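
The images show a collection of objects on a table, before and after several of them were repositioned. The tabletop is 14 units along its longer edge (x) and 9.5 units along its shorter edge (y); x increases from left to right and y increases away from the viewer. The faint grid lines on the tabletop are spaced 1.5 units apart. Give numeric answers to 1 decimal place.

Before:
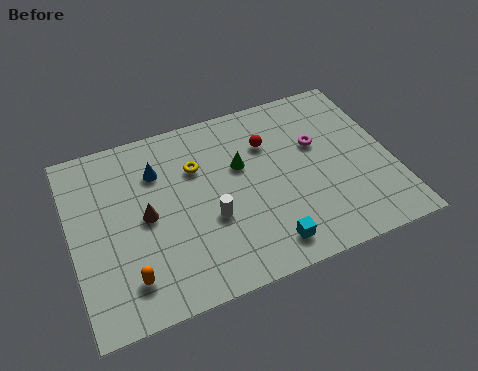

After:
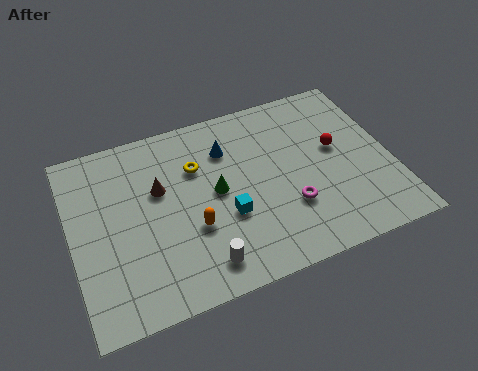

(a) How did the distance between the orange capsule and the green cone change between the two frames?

-4.7

They were about 6.6 units apart before and 1.9 after — 4.7 units closer together.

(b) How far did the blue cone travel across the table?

3.1

From (3.9, 6.9) to (7.0, 7.0), the blue cone covered √(3.1² + 0.1²) ≈ 3.1 units.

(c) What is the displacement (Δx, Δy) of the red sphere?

(2.9, -1.3)

From the two frames, the red sphere sits at roughly (8.8, 6.7) before and (11.7, 5.4) after.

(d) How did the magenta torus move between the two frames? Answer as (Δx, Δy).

(-1.6, -2.9)

From the two frames, the magenta torus sits at roughly (10.9, 5.9) before and (9.3, 3.0) after.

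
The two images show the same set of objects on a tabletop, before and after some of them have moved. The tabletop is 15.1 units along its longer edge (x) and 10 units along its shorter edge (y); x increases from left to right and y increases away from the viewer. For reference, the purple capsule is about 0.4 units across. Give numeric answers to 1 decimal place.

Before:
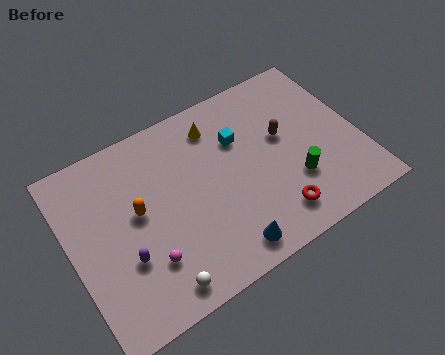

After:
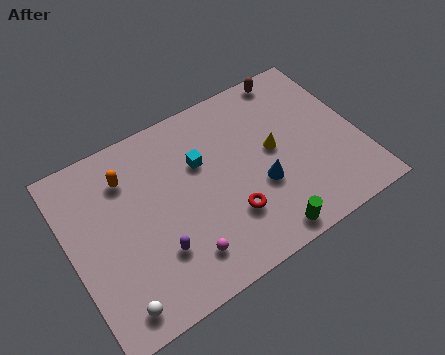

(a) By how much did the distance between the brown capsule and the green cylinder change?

+5.9

They were about 2.7 units apart before and 8.6 after — 5.9 units further apart.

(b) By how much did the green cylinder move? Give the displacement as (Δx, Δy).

(-2.0, -2.1)

The green cylinder started near (11.4, 3.1) and ended near (9.4, 1.0).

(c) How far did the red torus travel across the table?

2.5

From (10.1, 1.8) to (7.9, 2.9), the red torus covered √(2.2² + 1.1²) ≈ 2.5 units.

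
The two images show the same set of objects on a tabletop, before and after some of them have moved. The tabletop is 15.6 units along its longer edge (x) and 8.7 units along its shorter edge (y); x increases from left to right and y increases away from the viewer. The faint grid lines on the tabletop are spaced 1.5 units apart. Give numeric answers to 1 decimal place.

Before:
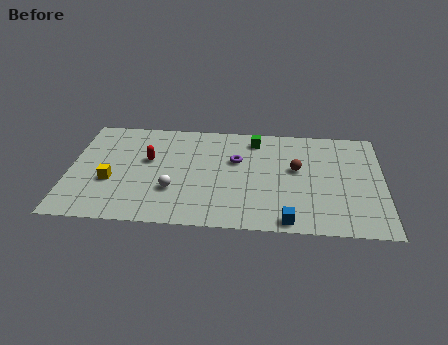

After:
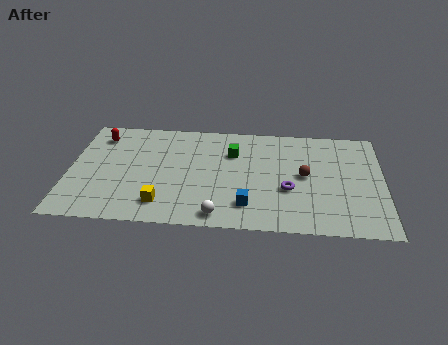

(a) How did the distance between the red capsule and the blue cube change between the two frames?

+0.8

The distance was about 8.3 in the first image and 9.1 in the second, so they moved 0.8 units further apart.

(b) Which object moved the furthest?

the purple torus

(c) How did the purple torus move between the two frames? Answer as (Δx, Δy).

(2.6, -2.2)

From the two frames, the purple torus sits at roughly (8.3, 5.5) before and (10.9, 3.3) after.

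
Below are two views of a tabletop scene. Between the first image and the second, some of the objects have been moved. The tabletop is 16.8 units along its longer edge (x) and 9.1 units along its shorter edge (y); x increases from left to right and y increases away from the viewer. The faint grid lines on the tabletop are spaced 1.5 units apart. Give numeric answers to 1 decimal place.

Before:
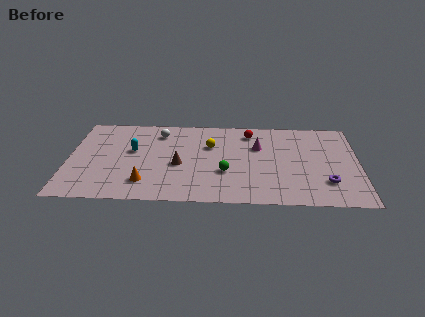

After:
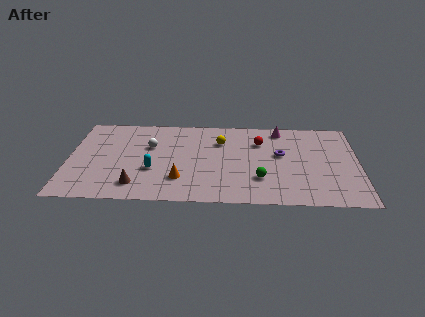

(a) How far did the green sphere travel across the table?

2.1

The green sphere was near (9.1, 3.2) before and (11.1, 2.6) after, so it travelled √(2.0² + 0.6²) ≈ 2.1 units.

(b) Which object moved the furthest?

the purple torus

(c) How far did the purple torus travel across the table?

3.8

The purple torus moved from about (14.9, 2.4) to (12.3, 5.2), a distance of √(2.6² + 2.8²) ≈ 3.8.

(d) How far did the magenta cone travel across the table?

2.3

The magenta cone was near (11.0, 6.0) before and (12.3, 7.9) after, so it travelled √(1.3² + 1.9²) ≈ 2.3 units.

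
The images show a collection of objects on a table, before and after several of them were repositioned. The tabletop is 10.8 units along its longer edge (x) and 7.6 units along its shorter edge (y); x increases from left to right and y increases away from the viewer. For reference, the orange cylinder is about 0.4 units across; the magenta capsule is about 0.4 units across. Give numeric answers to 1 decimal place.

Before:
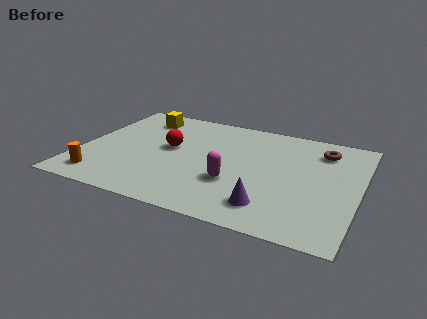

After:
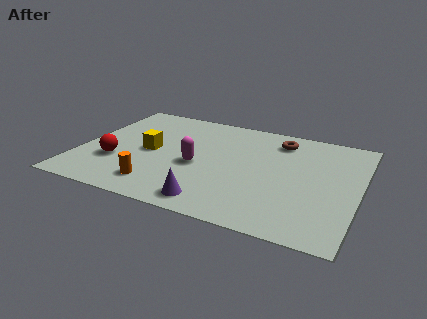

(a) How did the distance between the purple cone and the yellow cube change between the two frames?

-3.4

Before: roughly 7.3 units apart; after: 3.9. That's 3.4 units closer together.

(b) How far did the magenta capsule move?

1.7

From (6.1, 2.6) to (4.6, 3.3), the magenta capsule covered √(1.5² + 0.7²) ≈ 1.7 units.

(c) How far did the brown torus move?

1.7

The brown torus moved from about (9.2, 6.0) to (7.5, 6.2), a distance of √(1.7² + 0.2²) ≈ 1.7.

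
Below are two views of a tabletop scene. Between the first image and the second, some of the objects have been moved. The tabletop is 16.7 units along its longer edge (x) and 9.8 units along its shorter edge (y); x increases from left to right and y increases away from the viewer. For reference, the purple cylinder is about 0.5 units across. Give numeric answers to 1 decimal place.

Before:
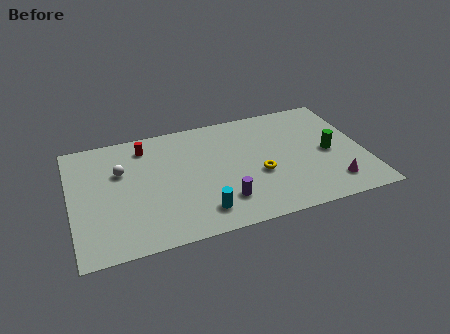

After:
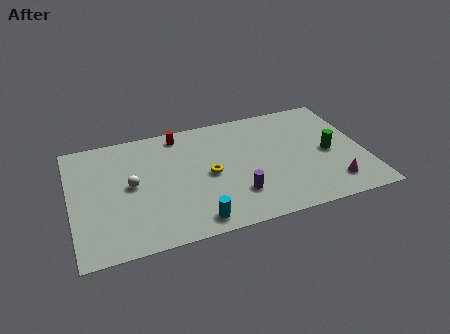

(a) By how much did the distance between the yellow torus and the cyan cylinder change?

-0.4

They were about 4.1 units apart before and 3.7 after — 0.4 units closer together.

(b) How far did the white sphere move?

1.4

The white sphere moved from about (2.9, 6.4) to (3.4, 5.1), a distance of √(0.5² + 1.3²) ≈ 1.4.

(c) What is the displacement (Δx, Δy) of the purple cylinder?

(0.8, 0.3)

From the two frames, the purple cylinder sits at roughly (8.4, 2.3) before and (9.2, 2.6) after.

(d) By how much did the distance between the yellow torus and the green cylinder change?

+2.7

Before: roughly 4.2 units apart; after: 6.9. That's 2.7 units further apart.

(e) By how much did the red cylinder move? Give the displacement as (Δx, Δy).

(2.0, 0.5)

The red cylinder was at about (4.4, 8.1) and moved to about (6.4, 8.6).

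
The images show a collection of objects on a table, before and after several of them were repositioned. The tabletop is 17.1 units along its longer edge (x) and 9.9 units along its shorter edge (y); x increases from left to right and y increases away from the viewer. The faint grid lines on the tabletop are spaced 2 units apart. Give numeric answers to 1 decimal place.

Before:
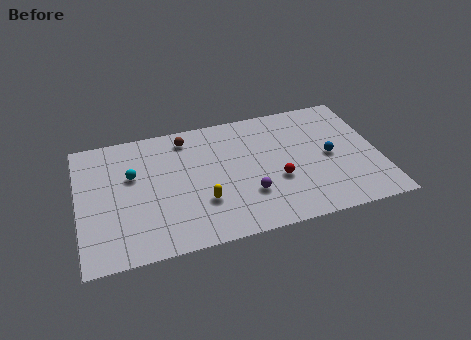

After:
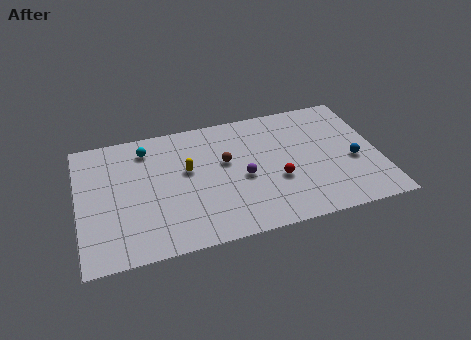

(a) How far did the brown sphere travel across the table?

3.3

From (6.3, 8.4) to (8.4, 5.9), the brown sphere covered √(2.1² + 2.5²) ≈ 3.3 units.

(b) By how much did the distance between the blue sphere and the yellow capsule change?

+2.0

Before: roughly 7.6 units apart; after: 9.6. That's 2.0 units further apart.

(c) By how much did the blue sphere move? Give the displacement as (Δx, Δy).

(1.3, -0.7)

The blue sphere started near (14.3, 4.8) and ended near (15.6, 4.1).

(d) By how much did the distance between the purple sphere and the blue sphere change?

+1.2

The distance was about 5.1 in the first image and 6.3 in the second, so they moved 1.2 units further apart.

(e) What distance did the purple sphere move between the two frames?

1.4

The purple sphere moved from about (9.5, 3.0) to (9.3, 4.4), a distance of √(0.2² + 1.4²) ≈ 1.4.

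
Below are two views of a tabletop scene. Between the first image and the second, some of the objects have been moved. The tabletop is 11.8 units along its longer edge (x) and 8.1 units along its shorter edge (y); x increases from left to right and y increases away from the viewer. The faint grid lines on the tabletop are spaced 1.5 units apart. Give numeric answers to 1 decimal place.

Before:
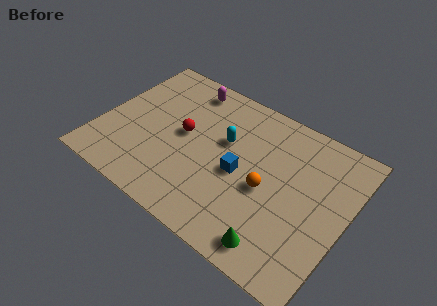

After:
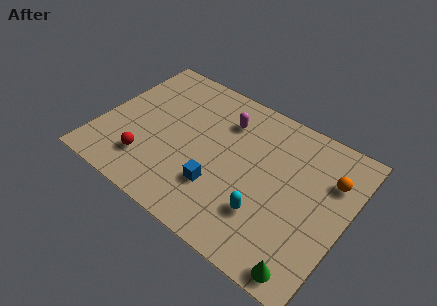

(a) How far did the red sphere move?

2.7

From (3.9, 4.3) to (2.6, 1.9), the red sphere covered √(1.3² + 2.4²) ≈ 2.7 units.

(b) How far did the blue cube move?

1.5

From (6.8, 3.7) to (6.0, 2.4), the blue cube covered √(0.8² + 1.3²) ≈ 1.5 units.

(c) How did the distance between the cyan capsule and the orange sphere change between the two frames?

+1.5

The distance was about 2.7 in the first image and 4.2 in the second, so they moved 1.5 units further apart.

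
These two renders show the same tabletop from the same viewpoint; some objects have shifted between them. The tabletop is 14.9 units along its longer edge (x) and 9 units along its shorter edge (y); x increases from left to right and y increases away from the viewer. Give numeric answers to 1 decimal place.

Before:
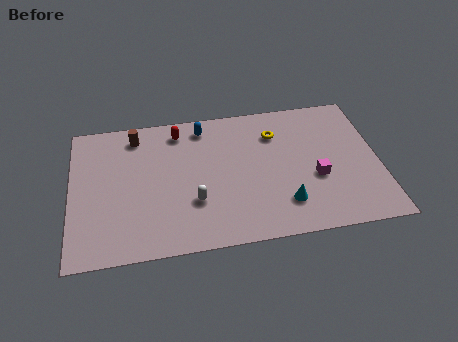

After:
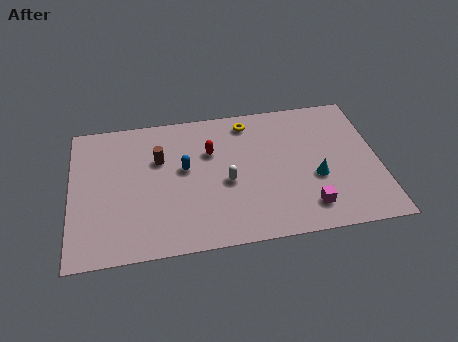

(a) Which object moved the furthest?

the blue capsule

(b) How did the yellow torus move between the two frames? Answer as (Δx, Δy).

(-1.3, 1.0)

The yellow torus was at about (10.0, 6.7) and moved to about (8.7, 7.7).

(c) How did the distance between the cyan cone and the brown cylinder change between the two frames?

-1.0

Before: roughly 8.9 units apart; after: 7.9. That's 1.0 units closer together.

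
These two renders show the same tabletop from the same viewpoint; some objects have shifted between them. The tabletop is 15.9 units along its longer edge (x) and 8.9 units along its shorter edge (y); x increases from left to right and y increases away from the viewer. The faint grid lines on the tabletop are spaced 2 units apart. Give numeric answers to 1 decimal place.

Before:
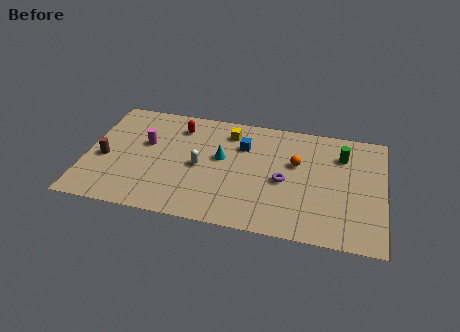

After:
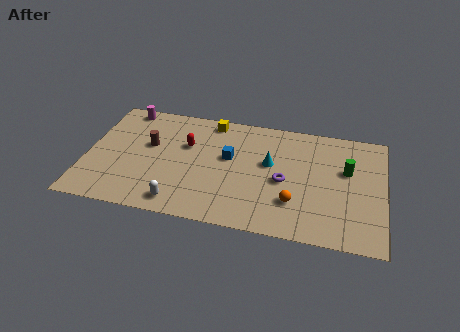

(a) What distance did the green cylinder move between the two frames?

1.1

The green cylinder moved from about (13.6, 6.6) to (13.9, 5.5), a distance of √(0.3² + 1.1²) ≈ 1.1.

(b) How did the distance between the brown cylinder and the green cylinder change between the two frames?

-2.3

They were about 12.9 units apart before and 10.6 after — 2.3 units closer together.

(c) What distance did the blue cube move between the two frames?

1.3

The blue cube was near (8.3, 6.3) before and (7.6, 5.2) after, so it travelled √(0.7² + 1.1²) ≈ 1.3 units.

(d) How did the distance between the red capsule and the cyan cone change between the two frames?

+1.4

They were about 3.1 units apart before and 4.5 after — 1.4 units further apart.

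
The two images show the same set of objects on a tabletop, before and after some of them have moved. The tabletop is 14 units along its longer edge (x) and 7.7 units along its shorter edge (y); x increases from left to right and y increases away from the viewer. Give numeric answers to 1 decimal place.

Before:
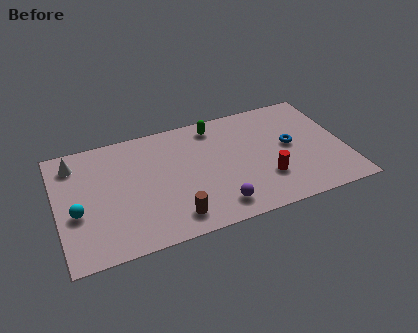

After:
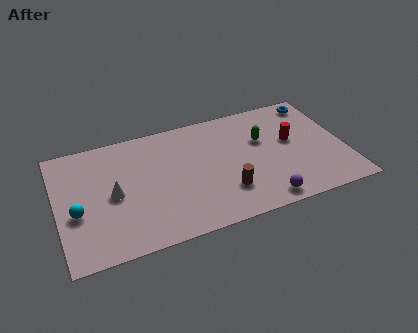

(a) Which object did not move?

the cyan sphere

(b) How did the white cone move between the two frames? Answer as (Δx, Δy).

(1.7, -2.6)

The white cone was at about (1.0, 6.3) and moved to about (2.7, 3.7).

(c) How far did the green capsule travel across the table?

2.8

From (7.9, 6.6) to (10.1, 4.9), the green capsule covered √(2.2² + 1.7²) ≈ 2.8 units.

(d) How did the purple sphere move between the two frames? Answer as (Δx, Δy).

(2.2, -0.4)

The purple sphere started near (7.5, 1.3) and ended near (9.7, 0.9).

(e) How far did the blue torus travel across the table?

3.1

The blue torus was near (11.4, 4.1) before and (13.0, 6.7) after, so it travelled √(1.6² + 2.6²) ≈ 3.1 units.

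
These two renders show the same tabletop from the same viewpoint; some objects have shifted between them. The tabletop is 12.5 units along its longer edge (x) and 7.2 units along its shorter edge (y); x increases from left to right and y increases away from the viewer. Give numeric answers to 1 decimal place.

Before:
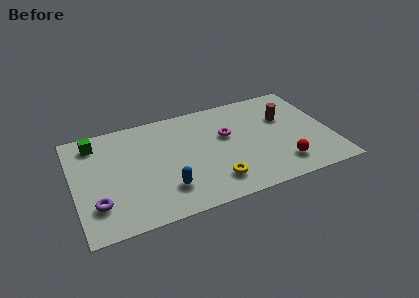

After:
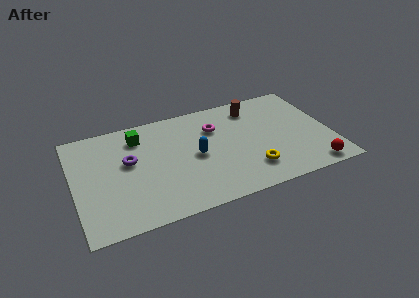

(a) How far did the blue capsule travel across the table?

2.3

From (4.3, 1.8) to (5.9, 3.5), the blue capsule covered √(1.6² + 1.7²) ≈ 2.3 units.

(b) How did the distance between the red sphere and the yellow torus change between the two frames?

-0.3

Before: roughly 3.3 units apart; after: 3.0. That's 0.3 units closer together.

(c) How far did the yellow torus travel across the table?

1.8

From (6.6, 1.5) to (8.4, 1.7), the yellow torus covered √(1.8² + 0.2²) ≈ 1.8 units.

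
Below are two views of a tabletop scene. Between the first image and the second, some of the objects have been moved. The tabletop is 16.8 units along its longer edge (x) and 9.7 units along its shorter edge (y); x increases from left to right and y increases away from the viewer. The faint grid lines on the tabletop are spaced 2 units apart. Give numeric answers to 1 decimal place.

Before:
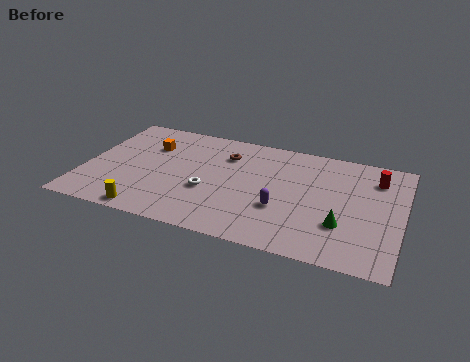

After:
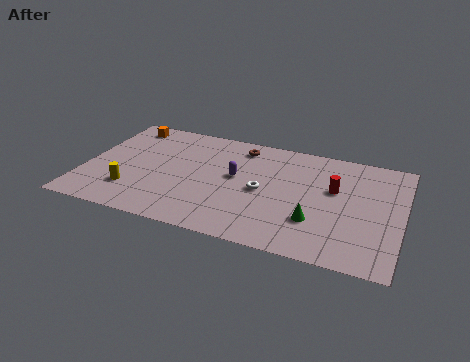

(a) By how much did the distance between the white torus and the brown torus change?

+0.3

Before: roughly 3.6 units apart; after: 3.9. That's 0.3 units further apart.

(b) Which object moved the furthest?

the purple capsule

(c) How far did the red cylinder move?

2.6

From (15.3, 7.5) to (13.2, 5.9), the red cylinder covered √(2.1² + 1.6²) ≈ 2.6 units.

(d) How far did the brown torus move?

1.2

The brown torus was near (7.3, 7.2) before and (8.0, 8.2) after, so it travelled √(0.7² + 1.0²) ≈ 1.2 units.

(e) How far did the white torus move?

2.9

The white torus was near (6.7, 3.7) before and (9.5, 4.6) after, so it travelled √(2.8² + 0.9²) ≈ 2.9 units.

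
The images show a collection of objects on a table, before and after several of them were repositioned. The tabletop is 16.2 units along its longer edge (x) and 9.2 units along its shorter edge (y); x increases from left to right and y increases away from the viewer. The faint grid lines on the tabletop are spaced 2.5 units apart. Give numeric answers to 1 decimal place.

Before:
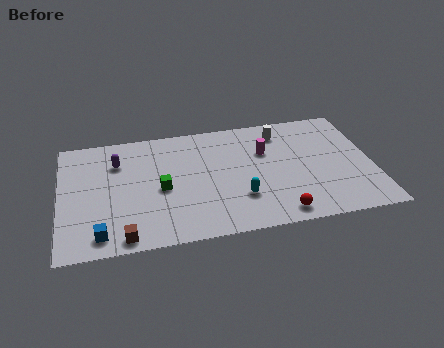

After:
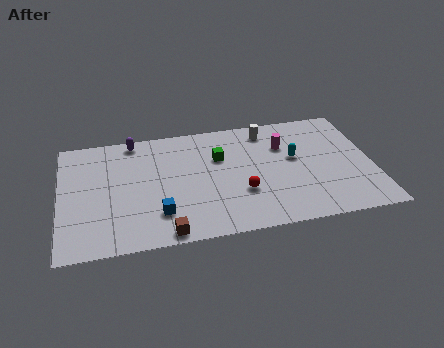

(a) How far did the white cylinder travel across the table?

0.8

The white cylinder was near (11.6, 7.5) before and (10.9, 7.8) after, so it travelled √(0.7² + 0.3²) ≈ 0.8 units.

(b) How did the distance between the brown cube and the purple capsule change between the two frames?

+1.8

They were about 5.8 units apart before and 7.6 after — 1.8 units further apart.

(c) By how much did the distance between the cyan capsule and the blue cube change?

+0.5

The distance was about 7.3 in the first image and 7.8 in the second, so they moved 0.5 units further apart.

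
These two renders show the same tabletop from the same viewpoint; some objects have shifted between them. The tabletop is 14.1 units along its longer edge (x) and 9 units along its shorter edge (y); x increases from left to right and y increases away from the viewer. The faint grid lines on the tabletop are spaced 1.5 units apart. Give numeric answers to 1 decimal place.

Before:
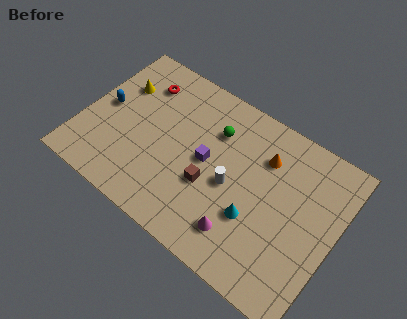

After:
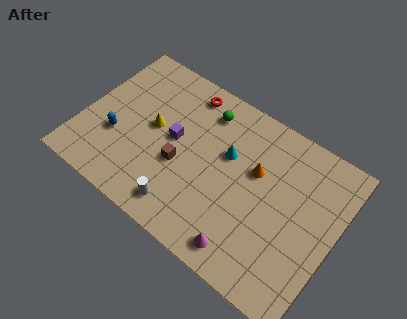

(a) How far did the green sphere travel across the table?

1.1

From (7.0, 6.5) to (6.3, 7.3), the green sphere covered √(0.7² + 0.8²) ≈ 1.1 units.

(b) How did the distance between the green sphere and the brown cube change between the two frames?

+0.7

Before: roughly 3.1 units apart; after: 3.8. That's 0.7 units further apart.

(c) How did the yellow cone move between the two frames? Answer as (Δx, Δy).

(2.2, -1.4)

From the two frames, the yellow cone sits at roughly (1.6, 6.2) before and (3.8, 4.8) after.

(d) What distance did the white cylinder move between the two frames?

3.5

The white cylinder moved from about (8.4, 4.1) to (6.2, 1.4), a distance of √(2.2² + 2.7²) ≈ 3.5.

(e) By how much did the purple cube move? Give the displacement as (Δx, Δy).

(-1.9, 0.2)

The purple cube started near (6.9, 4.6) and ended near (5.0, 4.8).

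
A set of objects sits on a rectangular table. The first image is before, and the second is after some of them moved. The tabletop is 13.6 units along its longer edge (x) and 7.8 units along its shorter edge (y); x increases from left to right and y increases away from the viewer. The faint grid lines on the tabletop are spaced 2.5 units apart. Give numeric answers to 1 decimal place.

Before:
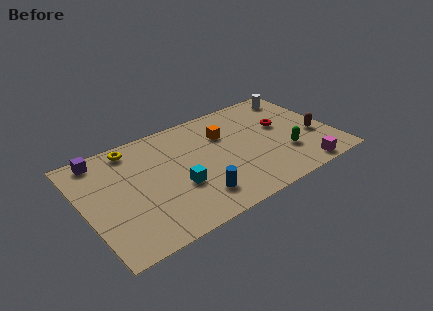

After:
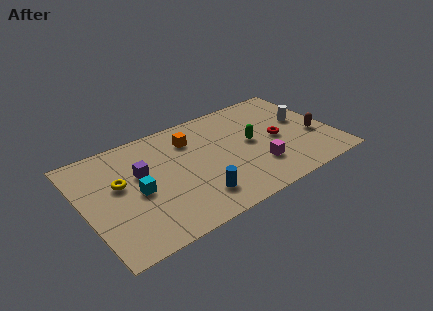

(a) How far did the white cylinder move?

2.1

The white cylinder was near (12.3, 6.6) before and (12.2, 4.5) after, so it travelled √(0.1² + 2.1²) ≈ 2.1 units.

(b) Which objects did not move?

the blue cylinder and the brown capsule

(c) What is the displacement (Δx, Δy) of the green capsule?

(-1.6, 1.7)

The green capsule started near (10.8, 2.4) and ended near (9.2, 4.1).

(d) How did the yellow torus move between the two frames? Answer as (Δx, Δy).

(-1.0, -2.2)

From the two frames, the yellow torus sits at roughly (3.0, 6.8) before and (2.0, 4.6) after.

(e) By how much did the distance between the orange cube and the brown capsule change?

+1.8

They were about 5.3 units apart before and 7.1 after — 1.8 units further apart.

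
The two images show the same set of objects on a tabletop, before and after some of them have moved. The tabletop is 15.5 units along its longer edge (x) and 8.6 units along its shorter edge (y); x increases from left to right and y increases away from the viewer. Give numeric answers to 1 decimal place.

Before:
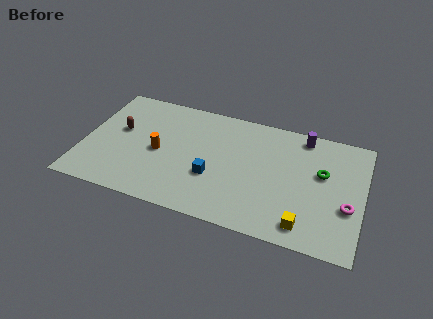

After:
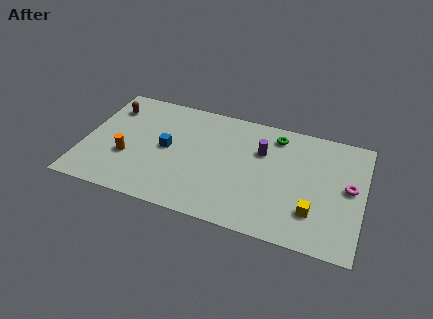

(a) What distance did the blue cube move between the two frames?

3.0

The blue cube moved from about (7.3, 3.1) to (4.6, 4.4), a distance of √(2.7² + 1.3²) ≈ 3.0.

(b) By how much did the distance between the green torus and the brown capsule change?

-2.0

Before: roughly 11.3 units apart; after: 9.3. That's 2.0 units closer together.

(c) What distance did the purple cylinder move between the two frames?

2.8

From (12.0, 7.6) to (9.8, 5.8), the purple cylinder covered √(2.2² + 1.8²) ≈ 2.8 units.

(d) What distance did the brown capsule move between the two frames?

1.7

From (1.9, 5.0) to (1.2, 6.6), the brown capsule covered √(0.7² + 1.6²) ≈ 1.7 units.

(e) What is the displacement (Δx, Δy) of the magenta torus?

(0.0, 1.4)

From the two frames, the magenta torus sits at roughly (14.7, 3.2) before and (14.7, 4.6) after.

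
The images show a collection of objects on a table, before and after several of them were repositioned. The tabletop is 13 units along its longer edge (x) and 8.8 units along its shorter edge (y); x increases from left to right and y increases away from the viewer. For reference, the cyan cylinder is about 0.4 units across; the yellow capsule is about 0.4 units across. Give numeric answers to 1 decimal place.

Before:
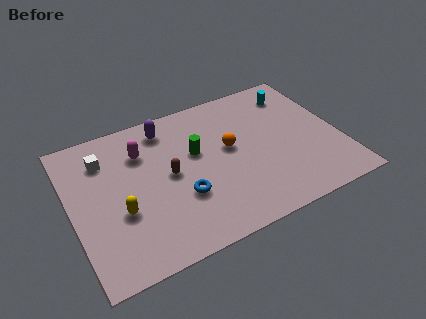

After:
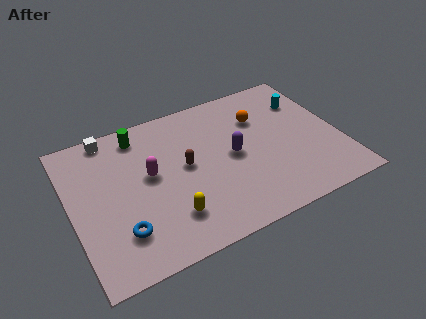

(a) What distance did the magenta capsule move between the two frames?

1.5

From (3.6, 6.4) to (3.8, 4.9), the magenta capsule covered √(0.2² + 1.5²) ≈ 1.5 units.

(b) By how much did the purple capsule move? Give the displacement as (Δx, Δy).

(2.9, -3.0)

From the two frames, the purple capsule sits at roughly (4.9, 7.4) before and (7.8, 4.4) after.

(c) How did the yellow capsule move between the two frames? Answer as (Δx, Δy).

(2.2, -1.2)

From the two frames, the yellow capsule sits at roughly (2.2, 3.3) before and (4.4, 2.1) after.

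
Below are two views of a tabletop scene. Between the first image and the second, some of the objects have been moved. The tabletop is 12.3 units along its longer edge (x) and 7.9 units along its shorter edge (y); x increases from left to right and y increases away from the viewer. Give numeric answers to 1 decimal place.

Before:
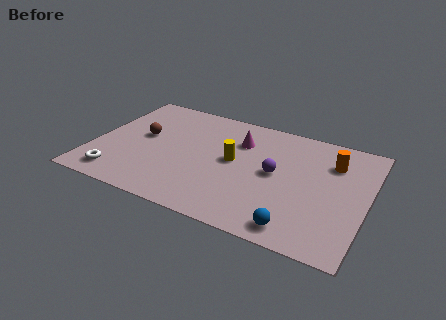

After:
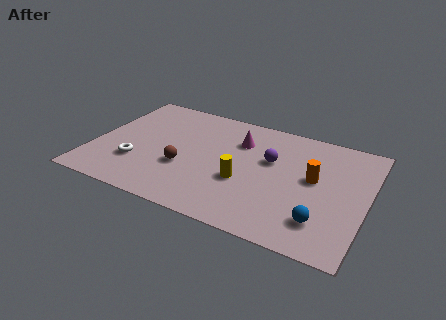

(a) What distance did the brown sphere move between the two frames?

2.6

The brown sphere moved from about (2.1, 4.4) to (4.2, 2.9), a distance of √(2.1² + 1.5²) ≈ 2.6.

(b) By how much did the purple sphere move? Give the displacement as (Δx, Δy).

(-0.3, 0.8)

The purple sphere was at about (8.2, 4.1) and moved to about (7.9, 4.9).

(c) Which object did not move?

the magenta cone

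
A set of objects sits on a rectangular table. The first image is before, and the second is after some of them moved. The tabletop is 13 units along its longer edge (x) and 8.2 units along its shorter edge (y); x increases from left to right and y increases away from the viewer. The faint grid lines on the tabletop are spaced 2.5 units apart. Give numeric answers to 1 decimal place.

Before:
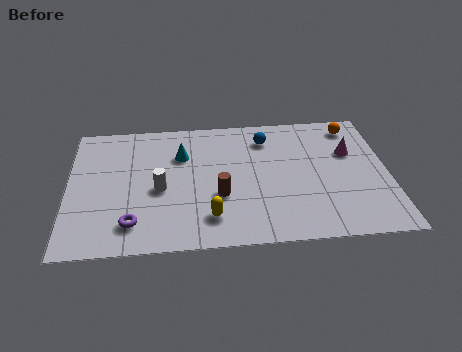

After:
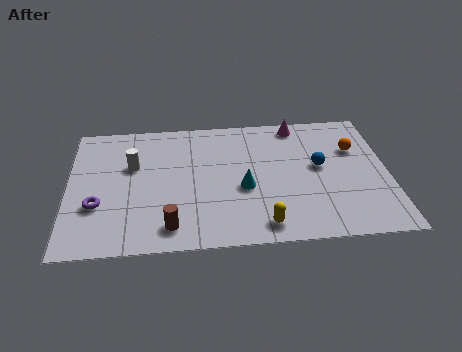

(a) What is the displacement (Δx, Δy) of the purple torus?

(-1.4, 1.2)

From the two frames, the purple torus sits at roughly (2.6, 1.6) before and (1.2, 2.8) after.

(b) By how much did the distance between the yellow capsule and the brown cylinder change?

+2.3

The distance was about 1.4 in the first image and 3.7 in the second, so they moved 2.3 units further apart.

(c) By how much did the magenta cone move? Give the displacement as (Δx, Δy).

(-2.1, 2.0)

The magenta cone started near (11.5, 5.3) and ended near (9.4, 7.3).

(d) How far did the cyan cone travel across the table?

3.4

The cyan cone was near (4.6, 5.7) before and (7.1, 3.4) after, so it travelled √(2.5² + 2.3²) ≈ 3.4 units.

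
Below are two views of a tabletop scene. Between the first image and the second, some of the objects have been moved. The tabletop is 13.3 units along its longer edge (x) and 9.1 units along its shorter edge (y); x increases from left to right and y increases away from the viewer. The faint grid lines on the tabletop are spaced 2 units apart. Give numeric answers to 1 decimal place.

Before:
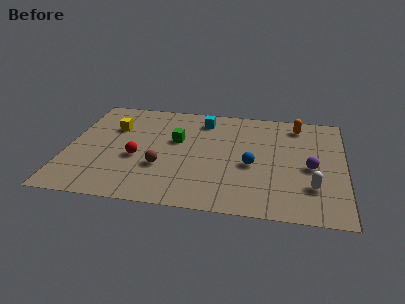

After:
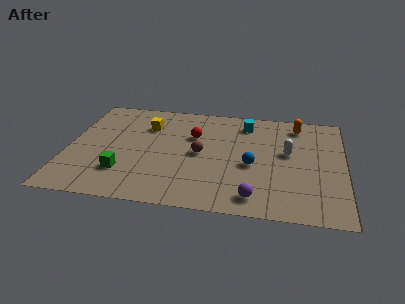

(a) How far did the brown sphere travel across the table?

2.3

The brown sphere moved from about (4.6, 3.1) to (6.4, 4.5), a distance of √(1.8² + 1.4²) ≈ 2.3.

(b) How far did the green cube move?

3.9

The green cube moved from about (5.2, 5.5) to (2.8, 2.4), a distance of √(2.4² + 3.1²) ≈ 3.9.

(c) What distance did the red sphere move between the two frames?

3.5

The red sphere was near (3.4, 3.7) before and (6.0, 6.0) after, so it travelled √(2.6² + 2.3²) ≈ 3.5 units.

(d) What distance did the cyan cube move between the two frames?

2.1

From (6.4, 7.5) to (8.5, 7.5), the cyan cube covered √(2.1² + 0.0²) ≈ 2.1 units.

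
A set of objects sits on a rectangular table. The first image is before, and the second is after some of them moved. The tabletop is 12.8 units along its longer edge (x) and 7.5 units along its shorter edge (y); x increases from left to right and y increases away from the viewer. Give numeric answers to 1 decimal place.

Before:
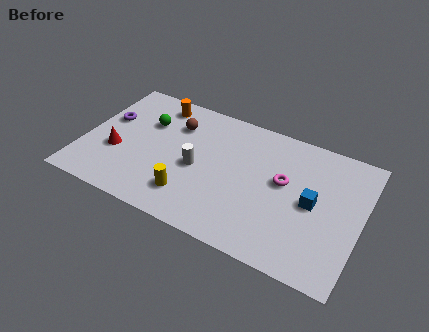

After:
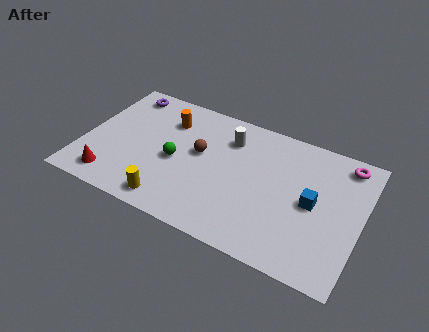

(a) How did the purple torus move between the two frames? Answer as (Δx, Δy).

(0.5, 1.9)

From the two frames, the purple torus sits at roughly (0.9, 4.6) before and (1.4, 6.5) after.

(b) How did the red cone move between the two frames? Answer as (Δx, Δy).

(0.0, -1.6)

The red cone was at about (1.6, 2.8) and moved to about (1.6, 1.2).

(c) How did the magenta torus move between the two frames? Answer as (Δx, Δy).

(2.6, 2.2)

The magenta torus started near (9.2, 4.3) and ended near (11.8, 6.5).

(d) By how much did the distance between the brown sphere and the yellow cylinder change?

-0.6

They were about 4.0 units apart before and 3.4 after — 0.6 units closer together.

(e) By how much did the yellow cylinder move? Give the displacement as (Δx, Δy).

(-0.8, -0.7)

The yellow cylinder started near (5.2, 1.7) and ended near (4.4, 1.0).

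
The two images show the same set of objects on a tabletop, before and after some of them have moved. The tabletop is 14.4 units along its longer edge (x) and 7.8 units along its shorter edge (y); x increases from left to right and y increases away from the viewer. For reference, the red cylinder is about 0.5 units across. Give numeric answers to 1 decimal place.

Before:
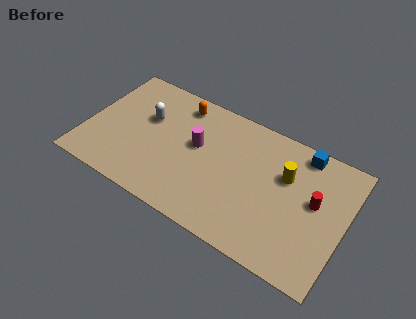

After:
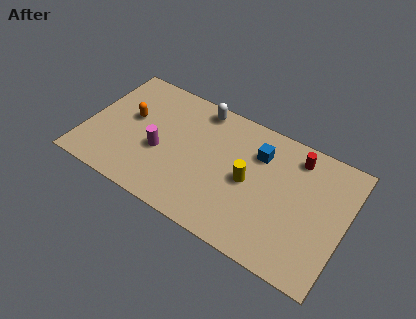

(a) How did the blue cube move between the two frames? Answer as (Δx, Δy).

(-2.3, -1.2)

From the two frames, the blue cube sits at roughly (11.7, 6.9) before and (9.4, 5.7) after.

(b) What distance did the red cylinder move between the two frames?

2.5

The red cylinder moved from about (12.7, 4.4) to (11.4, 6.5), a distance of √(1.3² + 2.1²) ≈ 2.5.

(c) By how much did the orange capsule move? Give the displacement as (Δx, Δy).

(-2.5, -2.1)

The orange capsule was at about (4.8, 6.6) and moved to about (2.3, 4.5).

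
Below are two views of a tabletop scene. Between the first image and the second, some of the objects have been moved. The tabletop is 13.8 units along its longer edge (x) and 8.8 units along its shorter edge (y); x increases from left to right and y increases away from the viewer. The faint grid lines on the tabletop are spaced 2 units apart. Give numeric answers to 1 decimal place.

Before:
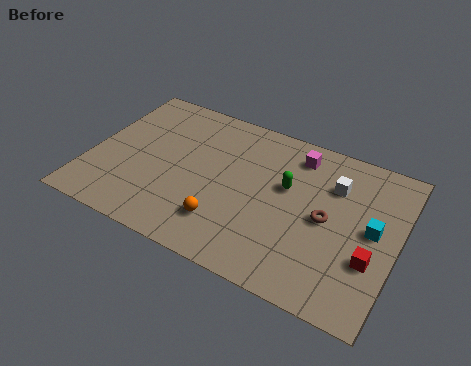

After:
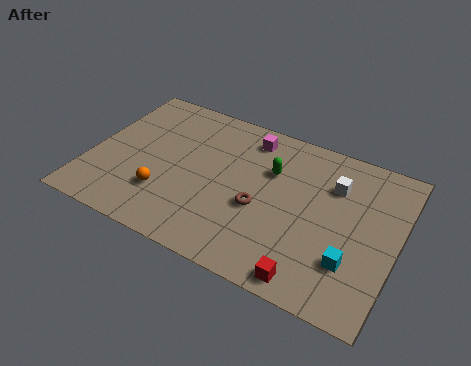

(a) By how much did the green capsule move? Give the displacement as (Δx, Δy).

(-0.8, 0.6)

From the two frames, the green capsule sits at roughly (8.8, 5.3) before and (8.0, 5.9) after.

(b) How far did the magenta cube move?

2.2

The magenta cube was near (9.0, 7.3) before and (6.8, 7.4) after, so it travelled √(2.2² + 0.1²) ≈ 2.2 units.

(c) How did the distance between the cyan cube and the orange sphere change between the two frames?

+1.6

They were about 6.8 units apart before and 8.4 after — 1.6 units further apart.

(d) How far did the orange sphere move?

2.8

From (6.4, 2.1) to (3.6, 2.5), the orange sphere covered √(2.8² + 0.4²) ≈ 2.8 units.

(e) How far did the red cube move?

3.2

The red cube was near (12.8, 3.0) before and (10.4, 0.9) after, so it travelled √(2.4² + 2.1²) ≈ 3.2 units.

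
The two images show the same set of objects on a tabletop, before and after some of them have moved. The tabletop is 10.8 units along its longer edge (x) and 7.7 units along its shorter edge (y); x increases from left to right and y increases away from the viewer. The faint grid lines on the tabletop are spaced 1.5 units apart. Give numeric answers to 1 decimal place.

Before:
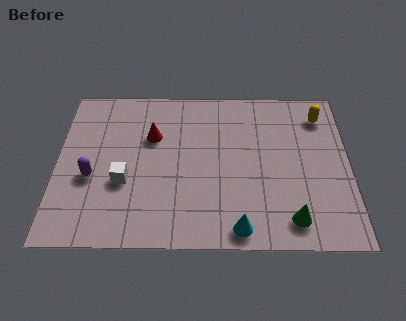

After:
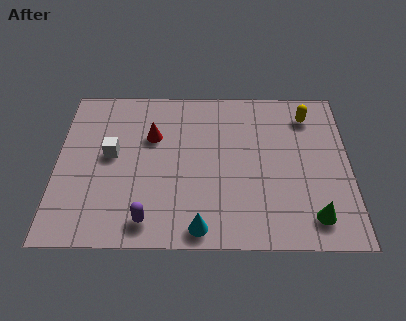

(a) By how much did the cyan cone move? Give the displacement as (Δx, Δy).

(-1.4, 0.0)

The cyan cone was at about (6.7, 0.8) and moved to about (5.3, 0.8).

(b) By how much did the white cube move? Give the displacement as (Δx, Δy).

(-0.5, 1.3)

The white cube was at about (2.5, 2.9) and moved to about (2.0, 4.2).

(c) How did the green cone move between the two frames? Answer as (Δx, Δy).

(0.8, 0.1)

The green cone started near (8.6, 1.2) and ended near (9.4, 1.3).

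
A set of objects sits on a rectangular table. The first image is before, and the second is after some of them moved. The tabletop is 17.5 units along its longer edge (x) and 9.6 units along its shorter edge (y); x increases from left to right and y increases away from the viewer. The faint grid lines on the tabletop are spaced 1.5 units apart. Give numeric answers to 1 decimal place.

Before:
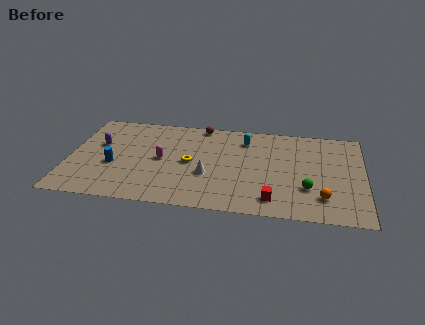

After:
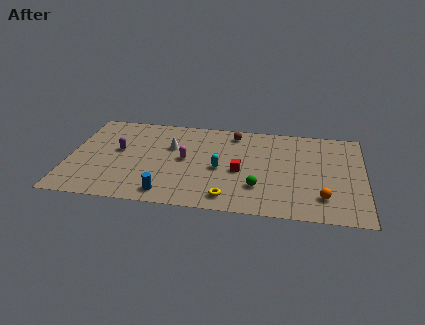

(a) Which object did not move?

the orange sphere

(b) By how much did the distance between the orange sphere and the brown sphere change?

-1.8

Before: roughly 9.9 units apart; after: 8.1. That's 1.8 units closer together.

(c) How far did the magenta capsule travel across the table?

1.4

The magenta capsule moved from about (5.5, 4.8) to (6.9, 5.0), a distance of √(1.4² + 0.2²) ≈ 1.4.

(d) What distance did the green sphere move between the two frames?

2.9

From (14.2, 3.0) to (11.3, 2.7), the green sphere covered √(2.9² + 0.3²) ≈ 2.9 units.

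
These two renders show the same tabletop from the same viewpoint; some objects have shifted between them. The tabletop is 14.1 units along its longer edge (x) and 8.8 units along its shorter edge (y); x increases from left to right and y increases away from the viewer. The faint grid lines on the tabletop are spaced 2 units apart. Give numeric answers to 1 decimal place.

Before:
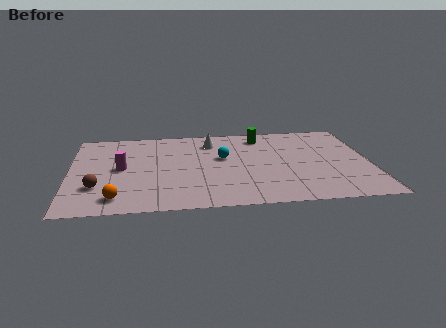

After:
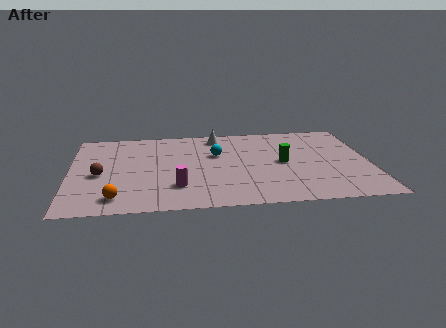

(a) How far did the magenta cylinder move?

3.4

The magenta cylinder was near (2.4, 4.5) before and (5.0, 2.3) after, so it travelled √(2.6² + 2.2²) ≈ 3.4 units.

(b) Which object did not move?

the orange sphere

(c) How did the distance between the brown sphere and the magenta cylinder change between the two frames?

+1.7

The distance was about 2.2 in the first image and 3.9 in the second, so they moved 1.7 units further apart.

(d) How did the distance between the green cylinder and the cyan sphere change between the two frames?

+0.4

They were about 2.9 units apart before and 3.3 after — 0.4 units further apart.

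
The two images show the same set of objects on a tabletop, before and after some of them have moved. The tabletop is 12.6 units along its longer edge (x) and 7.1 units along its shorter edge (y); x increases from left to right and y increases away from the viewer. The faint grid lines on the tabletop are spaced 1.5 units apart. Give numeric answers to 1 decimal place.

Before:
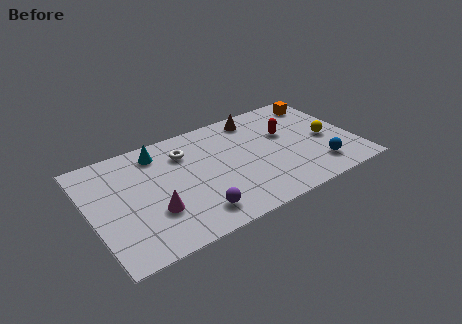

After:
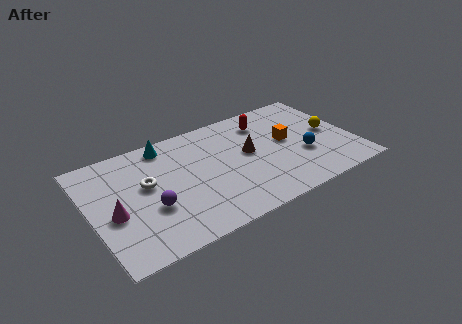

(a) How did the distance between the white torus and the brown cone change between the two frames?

+1.2

The distance was about 3.7 in the first image and 4.9 in the second, so they moved 1.2 units further apart.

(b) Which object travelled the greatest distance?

the orange cube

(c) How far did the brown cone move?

2.3

From (8.3, 6.1) to (7.6, 3.9), the brown cone covered √(0.7² + 2.2²) ≈ 2.3 units.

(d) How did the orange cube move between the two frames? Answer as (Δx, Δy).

(-2.0, -2.0)

The orange cube was at about (11.5, 5.9) and moved to about (9.5, 3.9).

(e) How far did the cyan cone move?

0.5

The cyan cone was near (3.5, 5.9) before and (3.9, 6.2) after, so it travelled √(0.4² + 0.3²) ≈ 0.5 units.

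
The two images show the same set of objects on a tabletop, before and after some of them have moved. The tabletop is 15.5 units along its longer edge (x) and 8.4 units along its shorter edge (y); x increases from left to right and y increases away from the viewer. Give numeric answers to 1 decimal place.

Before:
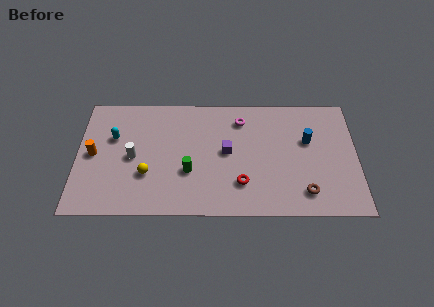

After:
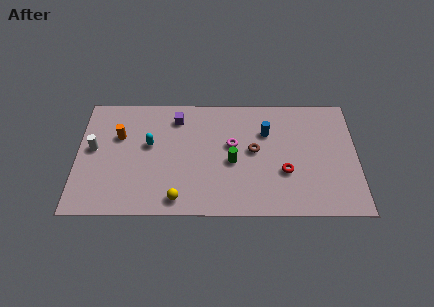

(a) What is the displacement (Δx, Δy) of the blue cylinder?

(-2.3, 0.6)

From the two frames, the blue cylinder sits at roughly (12.8, 5.2) before and (10.5, 5.8) after.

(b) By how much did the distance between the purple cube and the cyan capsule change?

-4.0

They were about 6.4 units apart before and 2.4 after — 4.0 units closer together.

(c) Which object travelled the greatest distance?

the brown torus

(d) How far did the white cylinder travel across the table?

2.3

From (3.1, 4.0) to (0.9, 4.6), the white cylinder covered √(2.2² + 0.6²) ≈ 2.3 units.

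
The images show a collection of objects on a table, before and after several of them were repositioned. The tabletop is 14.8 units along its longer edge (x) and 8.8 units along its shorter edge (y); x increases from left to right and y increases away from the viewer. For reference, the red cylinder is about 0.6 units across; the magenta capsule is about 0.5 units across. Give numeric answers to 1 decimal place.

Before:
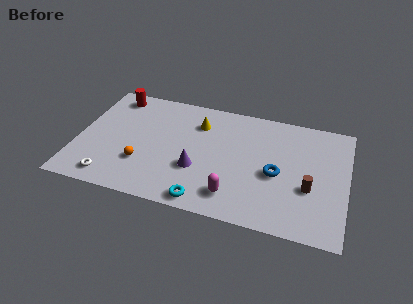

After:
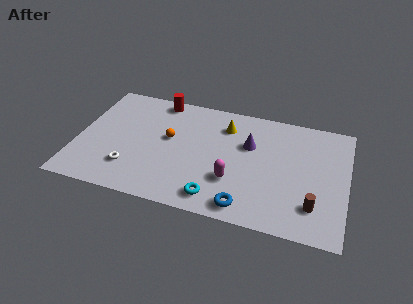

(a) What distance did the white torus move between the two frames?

1.4

The white torus was near (2.1, 1.2) before and (3.1, 2.2) after, so it travelled √(1.0² + 1.0²) ≈ 1.4 units.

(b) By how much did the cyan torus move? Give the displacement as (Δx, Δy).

(0.6, 0.4)

The cyan torus was at about (7.3, 0.9) and moved to about (7.9, 1.3).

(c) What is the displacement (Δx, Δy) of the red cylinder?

(2.5, 0.3)

The red cylinder started near (1.7, 7.6) and ended near (4.2, 7.9).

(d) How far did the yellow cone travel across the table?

1.5

The yellow cone was near (6.5, 6.6) before and (8.0, 6.8) after, so it travelled √(1.5² + 0.2²) ≈ 1.5 units.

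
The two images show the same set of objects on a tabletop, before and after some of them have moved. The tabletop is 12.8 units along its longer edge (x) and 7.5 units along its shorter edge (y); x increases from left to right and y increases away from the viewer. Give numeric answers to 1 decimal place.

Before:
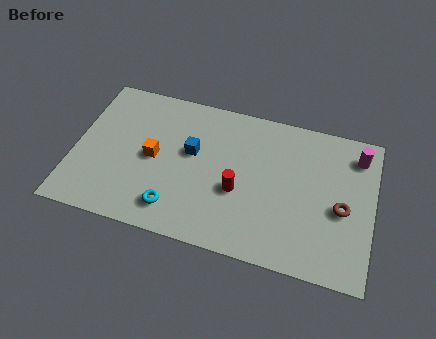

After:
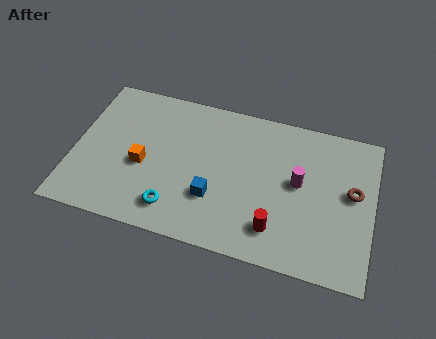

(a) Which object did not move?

the cyan torus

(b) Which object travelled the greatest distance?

the magenta cylinder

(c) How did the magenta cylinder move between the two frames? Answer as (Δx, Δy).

(-2.4, -2.0)

From the two frames, the magenta cylinder sits at roughly (12.0, 6.1) before and (9.6, 4.1) after.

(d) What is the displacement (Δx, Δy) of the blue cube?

(1.1, -2.0)

The blue cube was at about (5.0, 4.4) and moved to about (6.1, 2.4).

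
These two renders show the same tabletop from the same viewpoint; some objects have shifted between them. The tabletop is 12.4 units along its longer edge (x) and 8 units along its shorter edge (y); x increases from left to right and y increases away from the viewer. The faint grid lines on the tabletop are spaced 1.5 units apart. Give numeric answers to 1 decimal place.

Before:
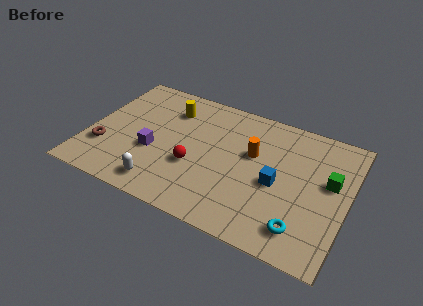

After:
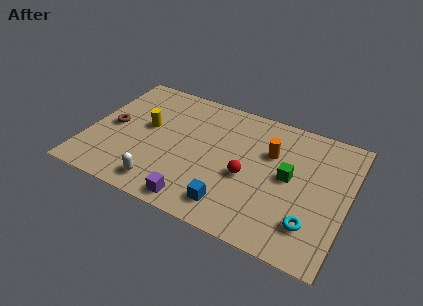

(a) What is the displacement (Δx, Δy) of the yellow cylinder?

(-0.9, -1.6)

The yellow cylinder started near (3.6, 6.1) and ended near (2.7, 4.5).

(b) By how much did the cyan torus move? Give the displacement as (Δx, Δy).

(0.4, 0.4)

From the two frames, the cyan torus sits at roughly (10.5, 1.5) before and (10.9, 1.9) after.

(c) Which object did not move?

the white capsule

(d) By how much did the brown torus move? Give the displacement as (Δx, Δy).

(0.2, 1.5)

From the two frames, the brown torus sits at roughly (0.9, 2.4) before and (1.1, 3.9) after.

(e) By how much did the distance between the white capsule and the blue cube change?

-2.4

They were about 5.7 units apart before and 3.3 after — 2.4 units closer together.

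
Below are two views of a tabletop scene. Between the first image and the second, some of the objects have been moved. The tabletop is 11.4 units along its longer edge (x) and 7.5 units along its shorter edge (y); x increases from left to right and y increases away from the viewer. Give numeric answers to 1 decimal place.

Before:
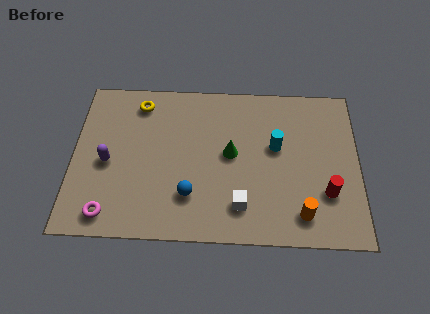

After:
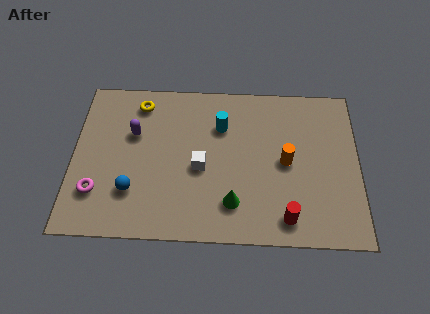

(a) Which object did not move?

the yellow torus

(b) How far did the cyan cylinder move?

2.4

The cyan cylinder moved from about (8.1, 4.4) to (5.9, 5.3), a distance of √(2.2² + 0.9²) ≈ 2.4.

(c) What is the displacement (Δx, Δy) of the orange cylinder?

(-0.6, 2.4)

From the two frames, the orange cylinder sits at roughly (9.1, 1.3) before and (8.5, 3.7) after.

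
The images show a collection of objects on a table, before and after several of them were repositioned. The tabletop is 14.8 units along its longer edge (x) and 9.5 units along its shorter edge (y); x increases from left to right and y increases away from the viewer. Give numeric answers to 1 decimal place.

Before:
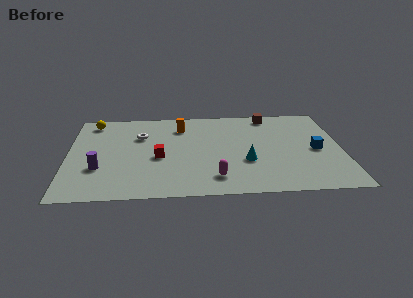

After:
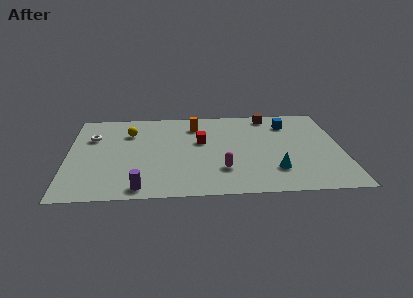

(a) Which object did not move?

the brown cube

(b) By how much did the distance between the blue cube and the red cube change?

-3.4

Before: roughly 8.5 units apart; after: 5.1. That's 3.4 units closer together.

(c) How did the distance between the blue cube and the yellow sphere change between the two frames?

-4.0

They were about 12.7 units apart before and 8.7 after — 4.0 units closer together.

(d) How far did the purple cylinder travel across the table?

3.0

From (1.7, 3.1) to (3.9, 1.0), the purple cylinder covered √(2.2² + 2.1²) ≈ 3.0 units.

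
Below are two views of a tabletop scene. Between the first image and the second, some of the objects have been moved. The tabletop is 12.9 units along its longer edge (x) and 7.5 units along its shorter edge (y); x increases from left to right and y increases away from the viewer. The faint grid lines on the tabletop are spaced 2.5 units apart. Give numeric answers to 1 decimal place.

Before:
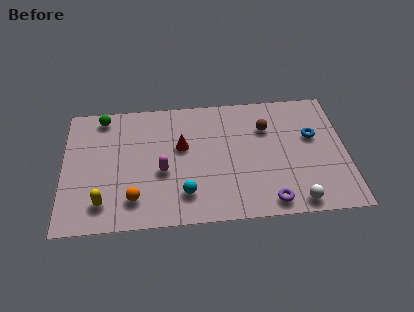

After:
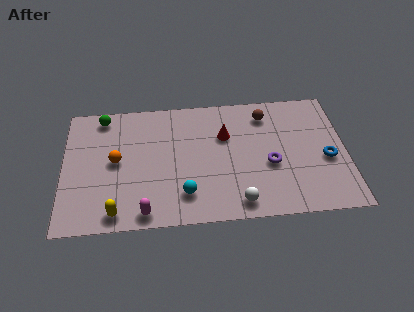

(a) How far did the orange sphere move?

2.4

The orange sphere moved from about (3.2, 1.6) to (2.4, 3.9), a distance of √(0.8² + 2.3²) ≈ 2.4.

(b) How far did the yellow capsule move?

0.8

From (1.8, 1.5) to (2.4, 0.9), the yellow capsule covered √(0.6² + 0.6²) ≈ 0.8 units.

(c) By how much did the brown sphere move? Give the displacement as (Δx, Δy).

(0.0, 0.8)

The brown sphere started near (9.3, 5.3) and ended near (9.3, 6.1).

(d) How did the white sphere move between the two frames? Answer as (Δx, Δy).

(-2.6, 0.2)

From the two frames, the white sphere sits at roughly (10.5, 0.8) before and (7.9, 1.0) after.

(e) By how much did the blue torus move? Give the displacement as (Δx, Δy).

(0.6, -1.4)

From the two frames, the blue torus sits at roughly (11.4, 4.6) before and (12.0, 3.2) after.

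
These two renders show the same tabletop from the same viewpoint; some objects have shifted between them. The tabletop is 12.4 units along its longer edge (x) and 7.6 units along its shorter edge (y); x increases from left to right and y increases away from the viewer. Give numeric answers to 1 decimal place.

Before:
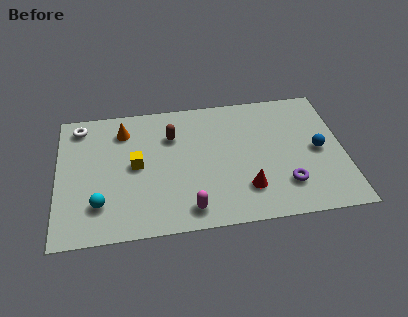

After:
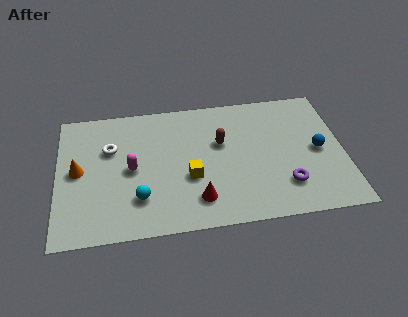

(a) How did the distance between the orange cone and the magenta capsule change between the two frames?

-3.3

They were about 5.6 units apart before and 2.3 after — 3.3 units closer together.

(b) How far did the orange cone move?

2.9

The orange cone was near (2.9, 6.0) before and (0.9, 3.9) after, so it travelled √(2.0² + 2.1²) ≈ 2.9 units.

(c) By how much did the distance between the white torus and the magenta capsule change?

-5.5

Before: roughly 7.1 units apart; after: 1.6. That's 5.5 units closer together.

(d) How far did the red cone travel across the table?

2.1

The red cone was near (8.1, 1.9) before and (6.0, 1.6) after, so it travelled √(2.1² + 0.3²) ≈ 2.1 units.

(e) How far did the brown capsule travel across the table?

2.2

From (5.0, 5.4) to (7.1, 4.7), the brown capsule covered √(2.1² + 0.7²) ≈ 2.2 units.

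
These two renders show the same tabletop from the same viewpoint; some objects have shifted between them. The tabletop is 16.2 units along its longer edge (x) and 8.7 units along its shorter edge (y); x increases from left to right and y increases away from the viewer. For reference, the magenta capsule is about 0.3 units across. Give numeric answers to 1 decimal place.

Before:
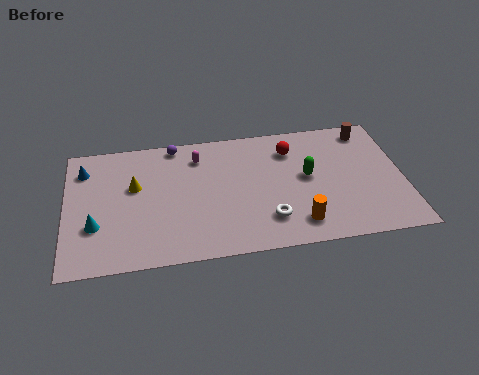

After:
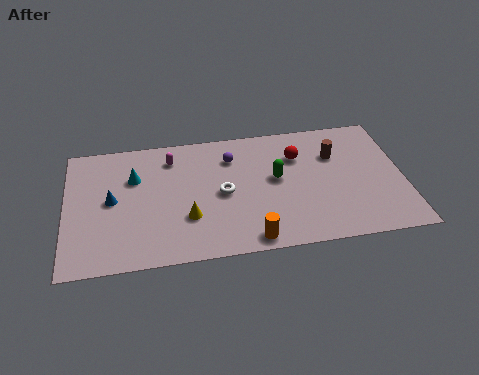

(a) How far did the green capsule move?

1.5

The green capsule was near (11.6, 4.7) before and (10.1, 4.8) after, so it travelled √(1.5² + 0.1²) ≈ 1.5 units.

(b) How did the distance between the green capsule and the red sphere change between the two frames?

-0.3

They were about 2.1 units apart before and 1.8 after — 0.3 units closer together.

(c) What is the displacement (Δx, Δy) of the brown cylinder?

(-1.7, -1.5)

From the two frames, the brown cylinder sits at roughly (14.7, 7.5) before and (13.0, 6.0) after.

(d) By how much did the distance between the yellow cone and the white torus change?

-4.9

Before: roughly 7.1 units apart; after: 2.2. That's 4.9 units closer together.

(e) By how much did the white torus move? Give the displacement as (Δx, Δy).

(-2.1, 2.1)

The white torus was at about (9.6, 2.1) and moved to about (7.5, 4.2).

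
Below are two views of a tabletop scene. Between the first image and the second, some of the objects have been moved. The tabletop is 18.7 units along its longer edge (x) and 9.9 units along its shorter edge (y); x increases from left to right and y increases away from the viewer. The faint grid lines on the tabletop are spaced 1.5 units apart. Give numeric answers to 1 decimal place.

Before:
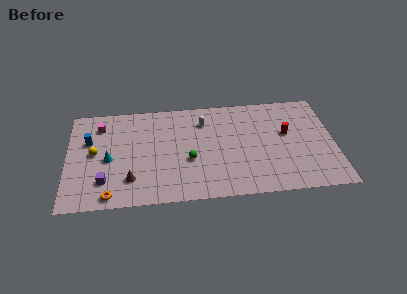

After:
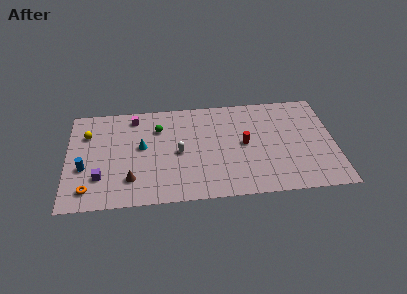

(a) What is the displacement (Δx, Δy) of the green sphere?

(-2.1, 3.3)

The green sphere was at about (8.5, 3.9) and moved to about (6.4, 7.2).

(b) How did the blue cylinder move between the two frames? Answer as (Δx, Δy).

(-0.3, -2.6)

From the two frames, the blue cylinder sits at roughly (1.5, 6.4) before and (1.2, 3.8) after.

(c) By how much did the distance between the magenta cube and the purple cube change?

+0.7

The distance was about 5.5 in the first image and 6.2 in the second, so they moved 0.7 units further apart.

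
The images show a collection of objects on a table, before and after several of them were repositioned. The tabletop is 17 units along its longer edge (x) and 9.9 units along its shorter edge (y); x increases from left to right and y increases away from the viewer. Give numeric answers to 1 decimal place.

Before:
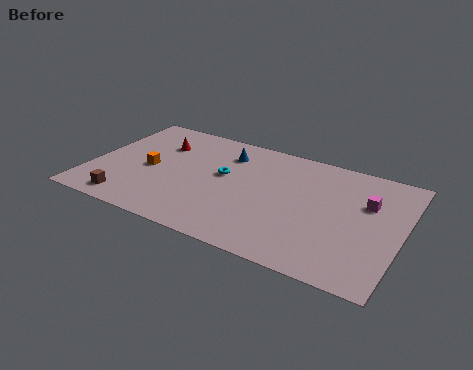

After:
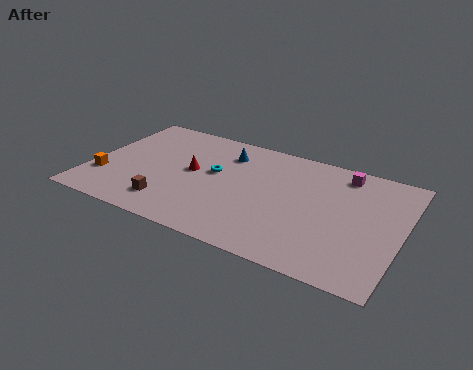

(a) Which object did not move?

the blue cone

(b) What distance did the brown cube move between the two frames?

2.3

The brown cube was near (2.5, 1.3) before and (4.7, 2.0) after, so it travelled √(2.2² + 0.7²) ≈ 2.3 units.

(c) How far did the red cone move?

2.8

The red cone was near (3.4, 7.1) before and (5.5, 5.3) after, so it travelled √(2.1² + 1.8²) ≈ 2.8 units.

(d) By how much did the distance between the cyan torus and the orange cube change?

+2.3

They were about 4.1 units apart before and 6.4 after — 2.3 units further apart.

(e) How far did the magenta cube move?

2.5

The magenta cube was near (15.0, 6.5) before and (13.5, 8.5) after, so it travelled √(1.5² + 2.0²) ≈ 2.5 units.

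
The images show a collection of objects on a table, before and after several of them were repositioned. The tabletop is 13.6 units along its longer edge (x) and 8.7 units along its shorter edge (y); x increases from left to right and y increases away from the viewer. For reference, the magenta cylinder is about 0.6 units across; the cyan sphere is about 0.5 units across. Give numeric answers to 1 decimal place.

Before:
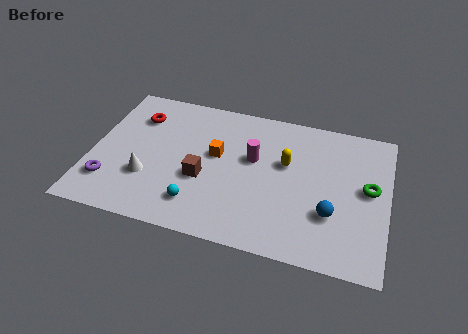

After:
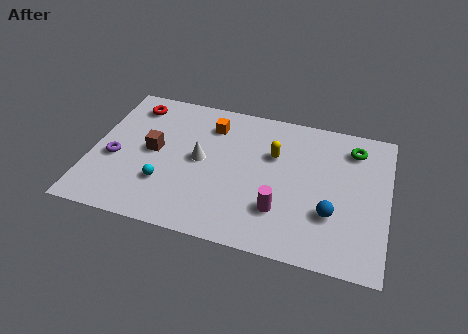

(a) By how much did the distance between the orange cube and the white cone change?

-1.4

The distance was about 3.7 in the first image and 2.3 in the second, so they moved 1.4 units closer together.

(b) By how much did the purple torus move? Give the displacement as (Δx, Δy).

(0.1, 1.5)

From the two frames, the purple torus sits at roughly (1.0, 2.1) before and (1.1, 3.6) after.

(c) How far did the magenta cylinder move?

3.1

The magenta cylinder was near (7.4, 5.2) before and (8.8, 2.4) after, so it travelled √(1.4² + 2.8²) ≈ 3.1 units.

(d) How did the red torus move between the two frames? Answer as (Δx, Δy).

(-0.3, 0.7)

From the two frames, the red torus sits at roughly (1.9, 6.5) before and (1.6, 7.2) after.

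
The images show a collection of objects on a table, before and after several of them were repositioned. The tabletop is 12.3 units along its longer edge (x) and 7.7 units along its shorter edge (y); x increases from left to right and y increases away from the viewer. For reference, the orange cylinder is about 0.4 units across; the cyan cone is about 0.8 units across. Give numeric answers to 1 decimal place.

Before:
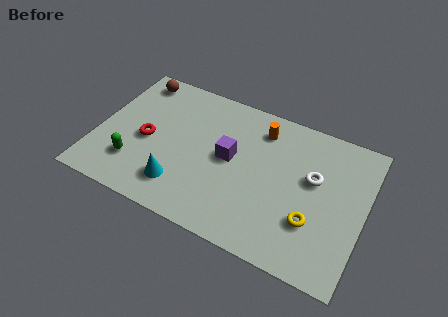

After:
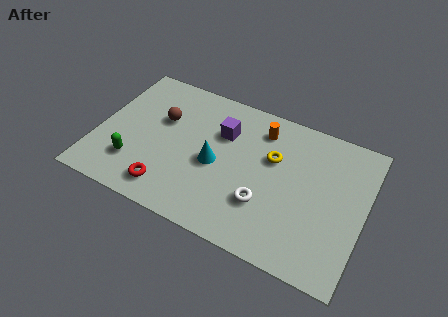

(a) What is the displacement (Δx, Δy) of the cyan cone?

(1.4, 1.8)

From the two frames, the cyan cone sits at roughly (4.1, 1.7) before and (5.5, 3.5) after.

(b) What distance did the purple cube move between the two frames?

1.3

The purple cube was near (6.1, 4.1) before and (5.6, 5.3) after, so it travelled √(0.5² + 1.2²) ≈ 1.3 units.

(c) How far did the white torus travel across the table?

3.0

The white torus moved from about (9.9, 4.6) to (7.9, 2.4), a distance of √(2.0² + 2.2²) ≈ 3.0.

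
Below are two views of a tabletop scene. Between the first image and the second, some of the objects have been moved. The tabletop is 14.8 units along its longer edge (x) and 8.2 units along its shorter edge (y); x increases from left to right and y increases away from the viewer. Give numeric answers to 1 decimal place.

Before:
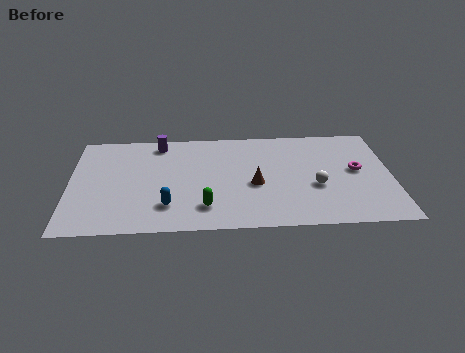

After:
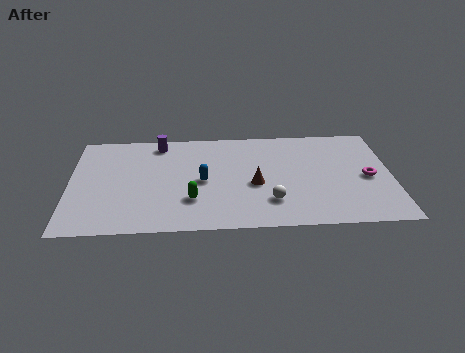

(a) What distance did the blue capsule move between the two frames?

2.5

The blue capsule was near (4.5, 2.0) before and (6.1, 3.9) after, so it travelled √(1.6² + 1.9²) ≈ 2.5 units.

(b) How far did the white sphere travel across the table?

2.4

The white sphere moved from about (11.3, 3.2) to (9.2, 2.1), a distance of √(2.1² + 1.1²) ≈ 2.4.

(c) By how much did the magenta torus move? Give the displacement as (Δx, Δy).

(0.5, -0.6)

The magenta torus started near (13.2, 4.4) and ended near (13.7, 3.8).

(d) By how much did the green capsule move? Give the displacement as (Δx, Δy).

(-0.6, 0.6)

The green capsule was at about (6.2, 1.8) and moved to about (5.6, 2.4).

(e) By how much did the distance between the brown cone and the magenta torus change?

+0.4

Before: roughly 4.8 units apart; after: 5.2. That's 0.4 units further apart.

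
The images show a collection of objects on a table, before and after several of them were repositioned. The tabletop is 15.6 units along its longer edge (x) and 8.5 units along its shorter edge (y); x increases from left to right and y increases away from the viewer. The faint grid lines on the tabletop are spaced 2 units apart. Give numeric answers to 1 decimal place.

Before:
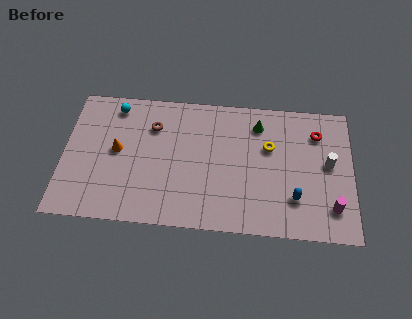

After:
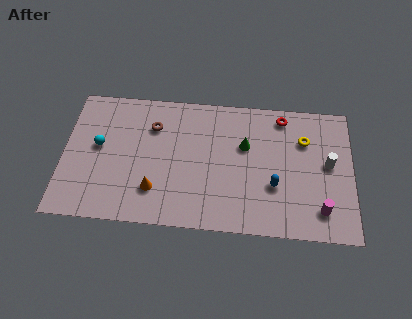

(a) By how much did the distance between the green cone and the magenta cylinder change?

-0.8

Before: roughly 6.3 units apart; after: 5.5. That's 0.8 units closer together.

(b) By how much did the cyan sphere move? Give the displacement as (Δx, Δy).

(-0.8, -2.6)

From the two frames, the cyan sphere sits at roughly (2.7, 7.3) before and (1.9, 4.7) after.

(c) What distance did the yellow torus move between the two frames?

2.0

From (11.1, 5.4) to (13.0, 6.0), the yellow torus covered √(1.9² + 0.6²) ≈ 2.0 units.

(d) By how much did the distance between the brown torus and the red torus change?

-1.8

They were about 8.9 units apart before and 7.1 after — 1.8 units closer together.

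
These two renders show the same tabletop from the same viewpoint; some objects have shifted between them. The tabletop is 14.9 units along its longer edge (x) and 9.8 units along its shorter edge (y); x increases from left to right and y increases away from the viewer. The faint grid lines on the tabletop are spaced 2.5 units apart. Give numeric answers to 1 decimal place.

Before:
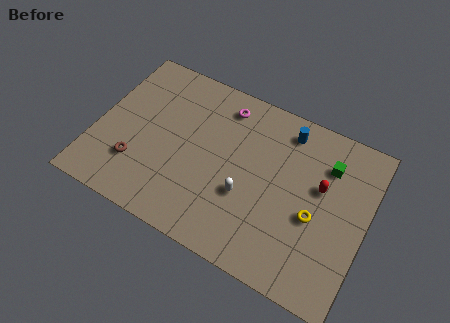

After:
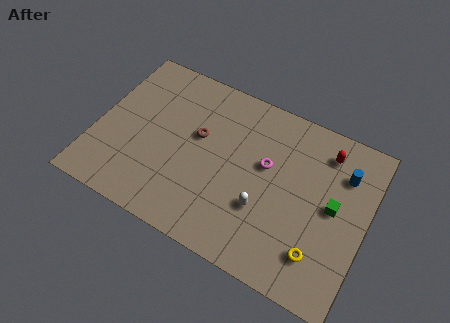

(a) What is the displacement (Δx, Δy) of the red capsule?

(0.0, 2.1)

From the two frames, the red capsule sits at roughly (12.3, 5.9) before and (12.3, 8.0) after.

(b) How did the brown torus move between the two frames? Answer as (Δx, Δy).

(3.0, 3.1)

The brown torus was at about (2.5, 2.7) and moved to about (5.5, 5.8).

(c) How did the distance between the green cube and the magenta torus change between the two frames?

-2.1

They were about 6.0 units apart before and 3.9 after — 2.1 units closer together.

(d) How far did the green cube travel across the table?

2.3

From (12.5, 7.3) to (13.1, 5.1), the green cube covered √(0.6² + 2.2²) ≈ 2.3 units.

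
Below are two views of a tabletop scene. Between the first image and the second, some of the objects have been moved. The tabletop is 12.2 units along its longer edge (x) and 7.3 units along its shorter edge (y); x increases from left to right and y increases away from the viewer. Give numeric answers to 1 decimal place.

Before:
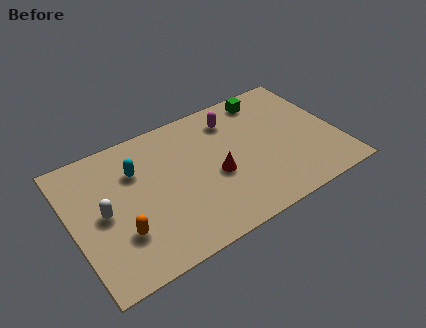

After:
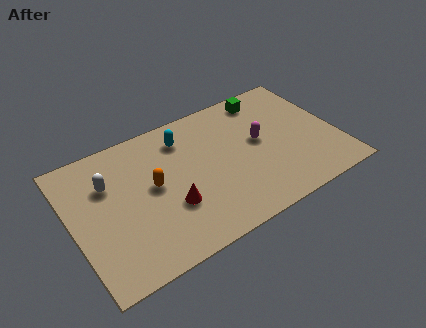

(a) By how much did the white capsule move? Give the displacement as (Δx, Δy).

(0.4, 1.4)

The white capsule started near (1.4, 3.6) and ended near (1.8, 5.0).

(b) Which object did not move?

the green cube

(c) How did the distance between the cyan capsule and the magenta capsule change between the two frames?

-0.9

Before: roughly 4.7 units apart; after: 3.8. That's 0.9 units closer together.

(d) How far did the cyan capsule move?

2.4

The cyan capsule was near (3.1, 5.1) before and (5.4, 5.8) after, so it travelled √(2.3² + 0.7²) ≈ 2.4 units.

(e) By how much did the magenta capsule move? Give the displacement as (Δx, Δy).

(1.0, -1.8)

From the two frames, the magenta capsule sits at roughly (7.7, 5.8) before and (8.7, 4.0) after.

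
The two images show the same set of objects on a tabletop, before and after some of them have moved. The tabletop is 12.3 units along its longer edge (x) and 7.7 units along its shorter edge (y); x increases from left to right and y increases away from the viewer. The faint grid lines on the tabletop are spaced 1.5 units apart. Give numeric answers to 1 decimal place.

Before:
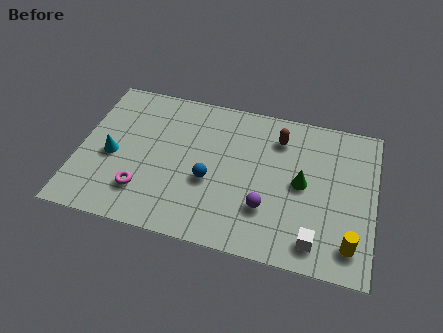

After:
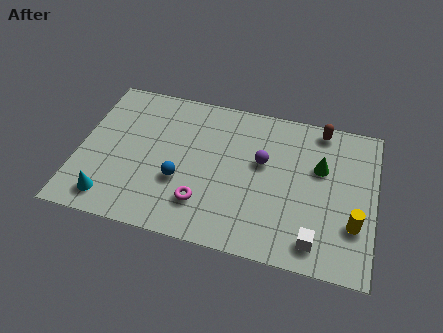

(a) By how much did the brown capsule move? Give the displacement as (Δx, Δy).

(1.7, 0.9)

The brown capsule started near (8.2, 6.0) and ended near (9.9, 6.9).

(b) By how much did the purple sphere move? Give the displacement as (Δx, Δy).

(-0.3, 2.3)

The purple sphere started near (7.9, 2.3) and ended near (7.6, 4.6).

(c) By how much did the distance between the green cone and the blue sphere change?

+2.2

Before: roughly 3.9 units apart; after: 6.1. That's 2.2 units further apart.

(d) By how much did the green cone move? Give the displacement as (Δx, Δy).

(0.7, 1.0)

From the two frames, the green cone sits at roughly (9.3, 3.9) before and (10.0, 4.9) after.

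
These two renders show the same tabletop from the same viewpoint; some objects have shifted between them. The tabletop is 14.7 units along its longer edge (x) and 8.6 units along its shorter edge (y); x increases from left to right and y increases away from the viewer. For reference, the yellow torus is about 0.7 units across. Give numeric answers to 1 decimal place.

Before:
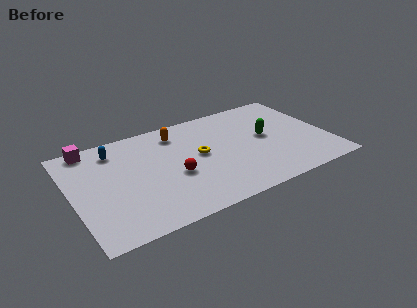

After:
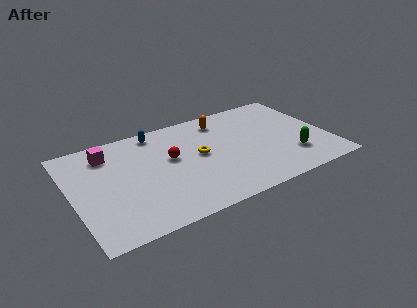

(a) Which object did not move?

the yellow torus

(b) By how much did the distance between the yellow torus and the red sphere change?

-0.3

They were about 1.9 units apart before and 1.6 after — 0.3 units closer together.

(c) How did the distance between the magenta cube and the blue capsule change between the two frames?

+1.5

The distance was about 1.5 in the first image and 3.0 in the second, so they moved 1.5 units further apart.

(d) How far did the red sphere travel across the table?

1.5

The red sphere was near (5.7, 3.5) before and (5.7, 5.0) after, so it travelled √(0.0² + 1.5²) ≈ 1.5 units.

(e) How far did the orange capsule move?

2.7

From (6.3, 7.0) to (9.0, 7.1), the orange capsule covered √(2.7² + 0.1²) ≈ 2.7 units.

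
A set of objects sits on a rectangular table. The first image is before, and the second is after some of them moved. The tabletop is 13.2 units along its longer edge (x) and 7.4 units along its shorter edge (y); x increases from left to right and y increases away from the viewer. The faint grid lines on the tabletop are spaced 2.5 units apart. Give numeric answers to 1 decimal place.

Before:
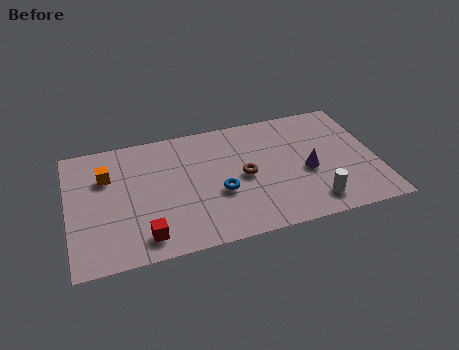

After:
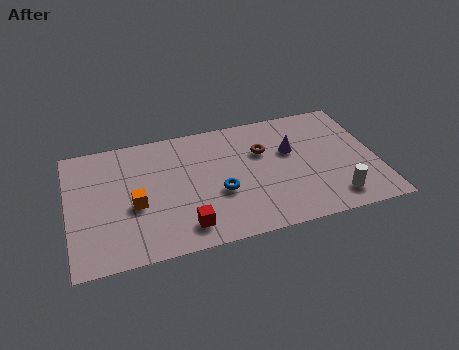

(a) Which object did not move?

the blue torus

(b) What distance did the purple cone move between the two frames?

1.5

The purple cone was near (10.2, 3.2) before and (9.6, 4.6) after, so it travelled √(0.6² + 1.4²) ≈ 1.5 units.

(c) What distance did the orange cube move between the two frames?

2.3

From (1.7, 5.1) to (2.8, 3.1), the orange cube covered √(1.1² + 2.0²) ≈ 2.3 units.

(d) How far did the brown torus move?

1.6

From (7.5, 3.6) to (8.4, 4.9), the brown torus covered √(0.9² + 1.3²) ≈ 1.6 units.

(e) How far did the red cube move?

1.7

The red cube was near (3.1, 1.2) before and (4.8, 1.3) after, so it travelled √(1.7² + 0.1²) ≈ 1.7 units.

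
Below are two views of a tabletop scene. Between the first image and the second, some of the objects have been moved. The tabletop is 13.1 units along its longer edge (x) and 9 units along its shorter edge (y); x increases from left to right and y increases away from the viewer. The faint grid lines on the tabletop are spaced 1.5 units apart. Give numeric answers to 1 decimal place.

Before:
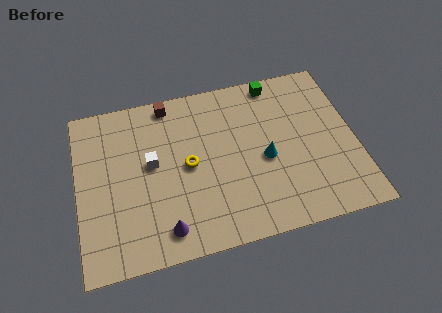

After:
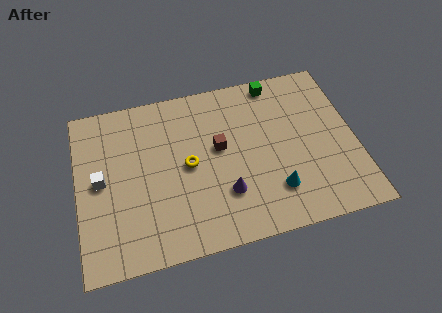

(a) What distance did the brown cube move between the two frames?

3.7

From (4.5, 8.1) to (6.7, 5.1), the brown cube covered √(2.2² + 3.0²) ≈ 3.7 units.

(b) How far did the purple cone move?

3.1

The purple cone moved from about (3.9, 1.4) to (6.8, 2.6), a distance of √(2.9² + 1.2²) ≈ 3.1.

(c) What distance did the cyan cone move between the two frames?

1.8

From (8.8, 4.0) to (9.1, 2.2), the cyan cone covered √(0.3² + 1.8²) ≈ 1.8 units.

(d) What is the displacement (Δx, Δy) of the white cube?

(-2.4, -0.4)

The white cube was at about (3.5, 5.0) and moved to about (1.1, 4.6).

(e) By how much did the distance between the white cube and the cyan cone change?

+3.0

The distance was about 5.4 in the first image and 8.4 in the second, so they moved 3.0 units further apart.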